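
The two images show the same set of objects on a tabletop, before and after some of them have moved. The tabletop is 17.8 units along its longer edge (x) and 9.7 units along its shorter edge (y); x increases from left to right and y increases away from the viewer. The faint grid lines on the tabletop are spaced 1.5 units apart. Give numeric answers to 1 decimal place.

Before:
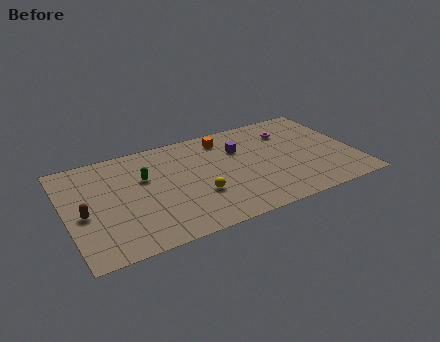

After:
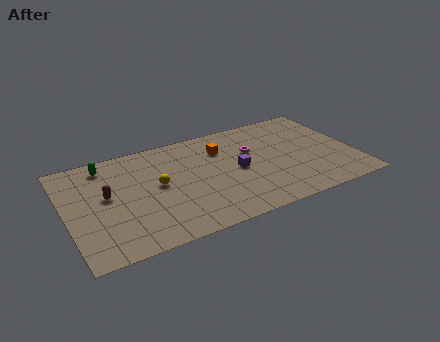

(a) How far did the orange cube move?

1.0

The orange cube was near (10.1, 8.1) before and (9.8, 7.1) after, so it travelled √(0.3² + 1.0²) ≈ 1.0 units.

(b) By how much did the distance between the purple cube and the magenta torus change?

-1.4

The distance was about 3.3 in the first image and 1.9 in the second, so they moved 1.4 units closer together.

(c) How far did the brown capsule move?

1.9

From (1.0, 4.3) to (2.5, 5.4), the brown capsule covered √(1.5² + 1.1²) ≈ 1.9 units.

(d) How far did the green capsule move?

3.0

The green capsule was near (4.9, 6.2) before and (2.7, 8.3) after, so it travelled √(2.2² + 2.1²) ≈ 3.0 units.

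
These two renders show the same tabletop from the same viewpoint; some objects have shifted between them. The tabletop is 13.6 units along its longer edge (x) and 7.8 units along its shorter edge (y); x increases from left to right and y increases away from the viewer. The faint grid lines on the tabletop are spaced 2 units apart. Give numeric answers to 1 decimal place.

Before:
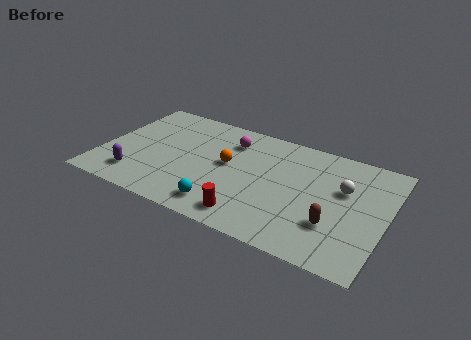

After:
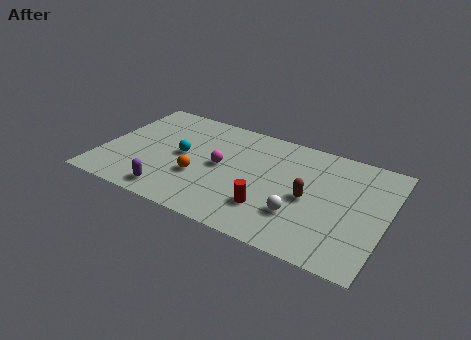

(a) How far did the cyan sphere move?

3.6

From (6.2, 1.3) to (3.8, 4.0), the cyan sphere covered √(2.4² + 2.7²) ≈ 3.6 units.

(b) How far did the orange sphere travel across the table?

1.9

The orange sphere moved from about (6.0, 4.3) to (4.8, 2.8), a distance of √(1.2² + 1.5²) ≈ 1.9.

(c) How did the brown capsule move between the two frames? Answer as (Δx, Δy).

(-1.3, 1.2)

From the two frames, the brown capsule sits at roughly (11.3, 2.4) before and (10.0, 3.6) after.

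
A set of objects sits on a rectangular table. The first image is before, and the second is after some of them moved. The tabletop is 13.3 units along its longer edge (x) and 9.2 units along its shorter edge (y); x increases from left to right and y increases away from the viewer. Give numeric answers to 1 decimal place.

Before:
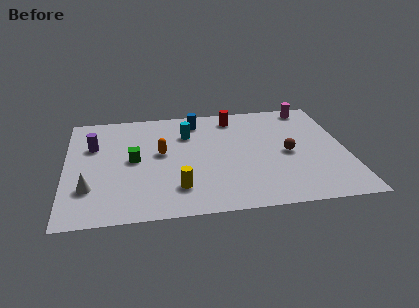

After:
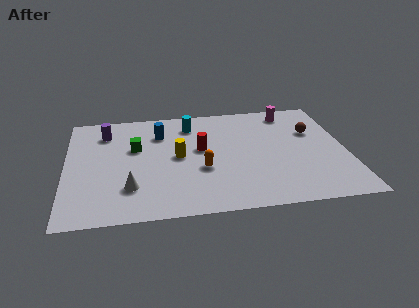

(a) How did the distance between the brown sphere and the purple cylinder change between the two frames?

+0.6

They were about 9.4 units apart before and 10.0 after — 0.6 units further apart.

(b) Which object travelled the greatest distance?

the red cylinder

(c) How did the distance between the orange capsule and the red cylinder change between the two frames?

-2.8

They were about 4.5 units apart before and 1.7 after — 2.8 units closer together.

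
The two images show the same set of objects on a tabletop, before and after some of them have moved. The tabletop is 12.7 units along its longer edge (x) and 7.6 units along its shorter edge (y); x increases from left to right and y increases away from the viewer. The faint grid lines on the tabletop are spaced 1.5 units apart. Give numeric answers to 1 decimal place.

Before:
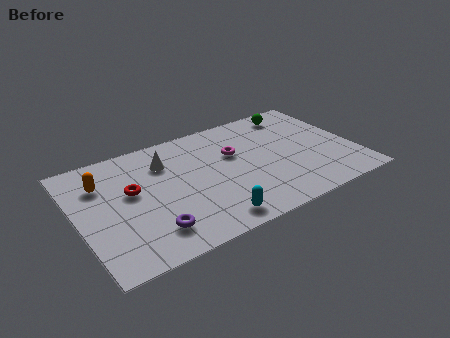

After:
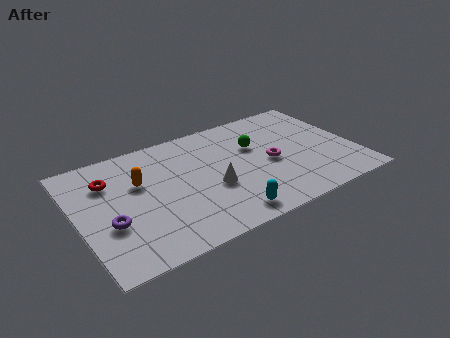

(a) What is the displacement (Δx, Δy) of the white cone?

(1.8, -2.6)

The white cone started near (4.2, 5.6) and ended near (6.0, 3.0).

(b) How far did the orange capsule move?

1.7

The orange capsule moved from about (1.3, 5.5) to (2.9, 4.8), a distance of √(1.6² + 0.7²) ≈ 1.7.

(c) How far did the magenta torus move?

2.0

The magenta torus was near (7.3, 4.8) before and (8.8, 3.5) after, so it travelled √(1.5² + 1.3²) ≈ 2.0 units.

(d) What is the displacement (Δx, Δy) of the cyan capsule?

(0.7, 0.0)

The cyan capsule started near (5.6, 1.0) and ended near (6.3, 1.0).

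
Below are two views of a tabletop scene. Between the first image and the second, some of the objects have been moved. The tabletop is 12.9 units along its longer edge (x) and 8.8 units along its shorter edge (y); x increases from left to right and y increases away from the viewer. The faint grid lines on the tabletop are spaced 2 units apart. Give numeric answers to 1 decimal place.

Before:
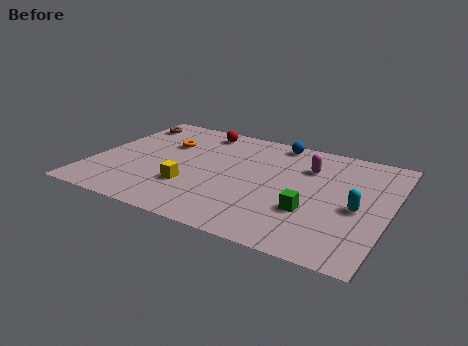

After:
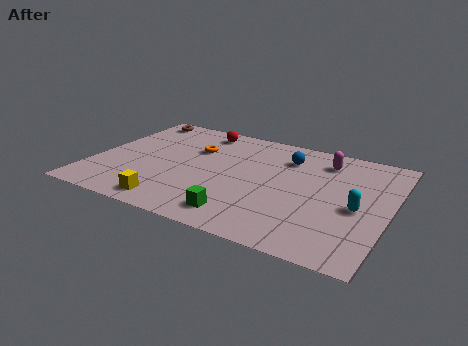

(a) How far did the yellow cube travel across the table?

1.7

From (4.5, 2.7) to (3.9, 1.1), the yellow cube covered √(0.6² + 1.6²) ≈ 1.7 units.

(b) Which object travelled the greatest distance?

the green cube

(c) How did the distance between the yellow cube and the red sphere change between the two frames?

+1.6

They were about 4.9 units apart before and 6.5 after — 1.6 units further apart.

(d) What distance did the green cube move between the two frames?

3.2

The green cube moved from about (9.7, 2.9) to (6.9, 1.4), a distance of √(2.8² + 1.5²) ≈ 3.2.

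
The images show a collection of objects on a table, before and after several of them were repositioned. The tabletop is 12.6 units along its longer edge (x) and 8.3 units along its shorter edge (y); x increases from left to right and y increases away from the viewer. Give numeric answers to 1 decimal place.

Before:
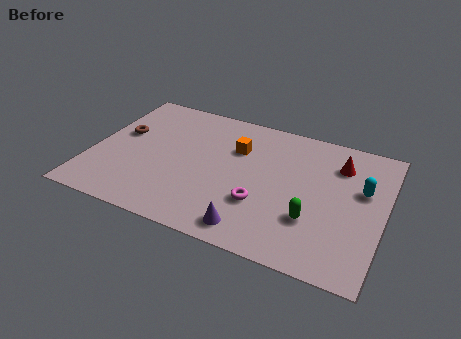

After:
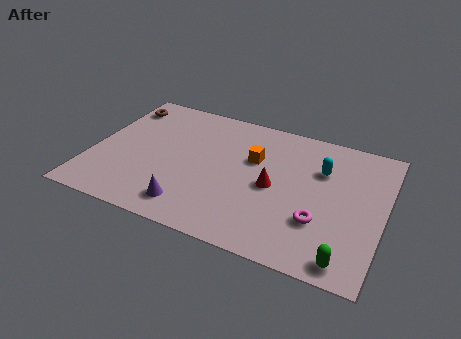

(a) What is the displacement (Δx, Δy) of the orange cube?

(0.8, -0.4)

From the two frames, the orange cube sits at roughly (6.1, 5.7) before and (6.9, 5.3) after.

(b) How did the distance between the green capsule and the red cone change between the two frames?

+0.7

Before: roughly 3.8 units apart; after: 4.5. That's 0.7 units further apart.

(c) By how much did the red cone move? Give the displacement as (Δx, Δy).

(-2.6, -2.4)

From the two frames, the red cone sits at roughly (10.5, 6.3) before and (7.9, 3.9) after.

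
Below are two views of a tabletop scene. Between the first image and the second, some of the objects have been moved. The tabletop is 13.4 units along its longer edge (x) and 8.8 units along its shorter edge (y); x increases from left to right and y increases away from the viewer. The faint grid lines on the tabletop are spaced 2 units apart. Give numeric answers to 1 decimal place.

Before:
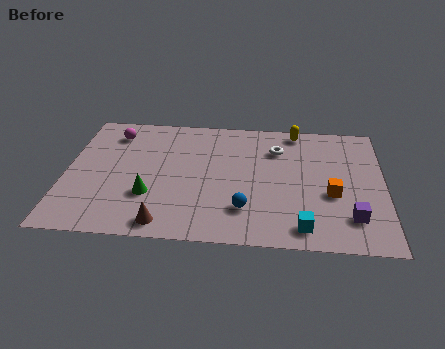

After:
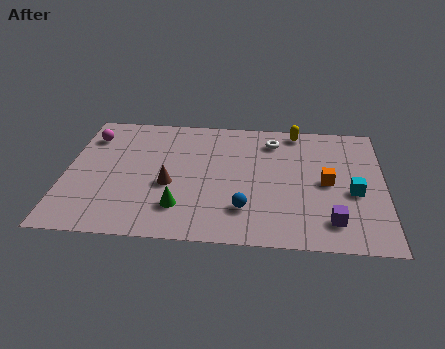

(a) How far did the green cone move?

1.5

The green cone moved from about (3.6, 2.8) to (4.9, 2.1), a distance of √(1.3² + 0.7²) ≈ 1.5.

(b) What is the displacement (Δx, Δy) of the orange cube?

(-0.2, 0.8)

The orange cube started near (11.2, 3.5) and ended near (11.0, 4.3).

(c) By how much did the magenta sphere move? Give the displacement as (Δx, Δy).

(-1.0, -0.3)

The magenta sphere was at about (1.9, 7.1) and moved to about (0.9, 6.8).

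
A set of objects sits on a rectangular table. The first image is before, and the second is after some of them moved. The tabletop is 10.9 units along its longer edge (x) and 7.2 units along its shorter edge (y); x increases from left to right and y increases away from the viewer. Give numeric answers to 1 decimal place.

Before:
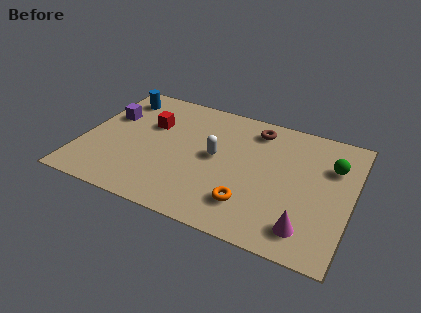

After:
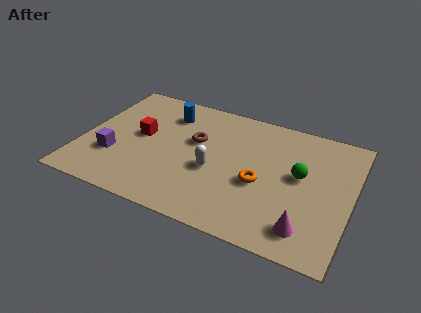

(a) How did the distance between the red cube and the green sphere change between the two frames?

-0.9

The distance was about 7.4 in the first image and 6.5 in the second, so they moved 0.9 units closer together.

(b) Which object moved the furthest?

the brown torus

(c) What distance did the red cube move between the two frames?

0.9

From (2.6, 4.7) to (2.3, 3.9), the red cube covered √(0.3² + 0.8²) ≈ 0.9 units.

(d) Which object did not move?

the magenta cone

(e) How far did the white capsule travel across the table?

0.8

From (5.4, 3.8) to (5.4, 3.0), the white capsule covered √(0.0² + 0.8²) ≈ 0.8 units.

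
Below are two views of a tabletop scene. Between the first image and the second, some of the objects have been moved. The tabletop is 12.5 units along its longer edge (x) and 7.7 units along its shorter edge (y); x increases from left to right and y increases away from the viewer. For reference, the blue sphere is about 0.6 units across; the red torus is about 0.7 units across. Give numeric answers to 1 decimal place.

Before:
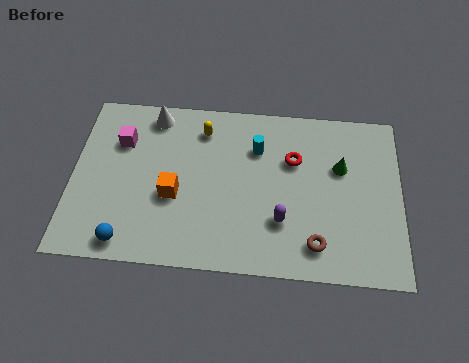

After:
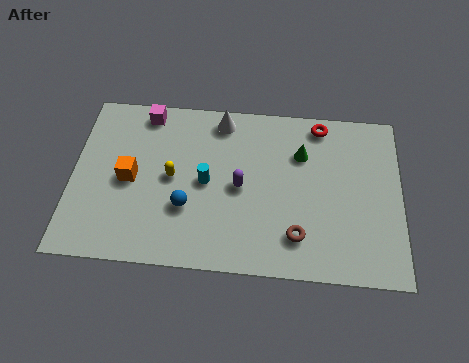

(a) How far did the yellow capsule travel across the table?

2.5

From (4.9, 6.2) to (3.8, 3.9), the yellow capsule covered √(1.1² + 2.3²) ≈ 2.5 units.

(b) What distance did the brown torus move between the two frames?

0.8

The brown torus moved from about (9.3, 1.4) to (8.6, 1.7), a distance of √(0.7² + 0.3²) ≈ 0.8.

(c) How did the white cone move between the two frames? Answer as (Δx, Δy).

(2.6, 0.0)

The white cone started near (3.0, 6.7) and ended near (5.6, 6.7).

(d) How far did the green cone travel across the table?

1.6

The green cone was near (10.2, 4.9) before and (8.7, 5.4) after, so it travelled √(1.5² + 0.5²) ≈ 1.6 units.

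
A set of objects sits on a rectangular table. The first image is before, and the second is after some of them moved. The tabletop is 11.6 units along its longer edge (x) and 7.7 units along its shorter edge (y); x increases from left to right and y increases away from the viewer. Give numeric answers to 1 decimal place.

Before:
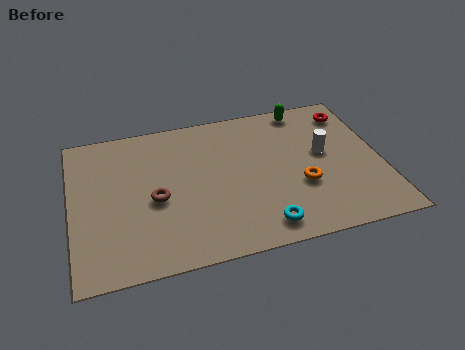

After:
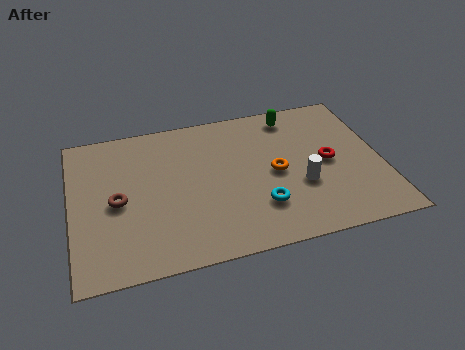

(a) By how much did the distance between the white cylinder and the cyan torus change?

-2.4

They were about 4.1 units apart before and 1.7 after — 2.4 units closer together.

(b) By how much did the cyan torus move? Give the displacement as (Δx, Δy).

(0.0, 1.0)

The cyan torus started near (6.9, 1.1) and ended near (6.9, 2.1).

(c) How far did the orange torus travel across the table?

1.3

The orange torus moved from about (8.5, 2.8) to (7.6, 3.7), a distance of √(0.9² + 0.9²) ≈ 1.3.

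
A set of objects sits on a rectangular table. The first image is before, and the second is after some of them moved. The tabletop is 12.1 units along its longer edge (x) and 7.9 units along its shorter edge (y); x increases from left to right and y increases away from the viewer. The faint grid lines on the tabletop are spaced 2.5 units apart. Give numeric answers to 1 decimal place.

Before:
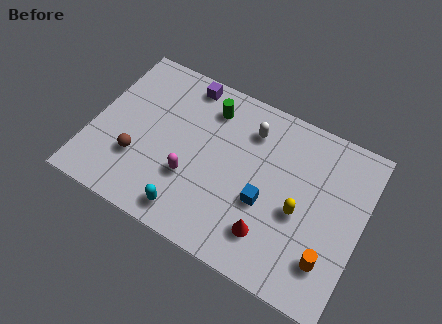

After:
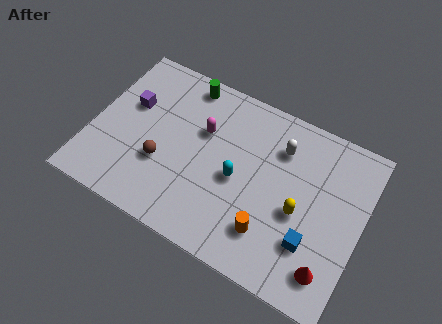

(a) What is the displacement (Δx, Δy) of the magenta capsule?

(0.2, 2.4)

The magenta capsule was at about (4.6, 2.7) and moved to about (4.8, 5.1).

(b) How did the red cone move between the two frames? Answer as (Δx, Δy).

(2.7, -0.3)

The red cone started near (8.3, 1.8) and ended near (11.0, 1.5).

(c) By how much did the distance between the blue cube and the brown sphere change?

+1.1

The distance was about 5.7 in the first image and 6.8 in the second, so they moved 1.1 units further apart.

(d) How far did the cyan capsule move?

3.1

From (4.8, 1.1) to (6.6, 3.6), the cyan capsule covered √(1.8² + 2.5²) ≈ 3.1 units.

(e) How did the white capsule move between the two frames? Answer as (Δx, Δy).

(1.4, -0.2)

The white capsule was at about (6.8, 6.1) and moved to about (8.2, 5.9).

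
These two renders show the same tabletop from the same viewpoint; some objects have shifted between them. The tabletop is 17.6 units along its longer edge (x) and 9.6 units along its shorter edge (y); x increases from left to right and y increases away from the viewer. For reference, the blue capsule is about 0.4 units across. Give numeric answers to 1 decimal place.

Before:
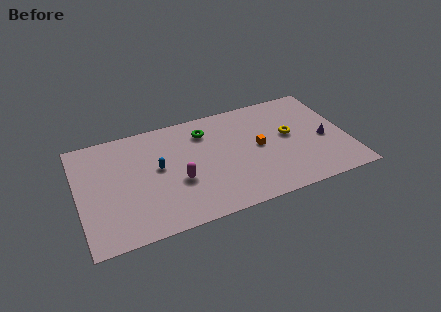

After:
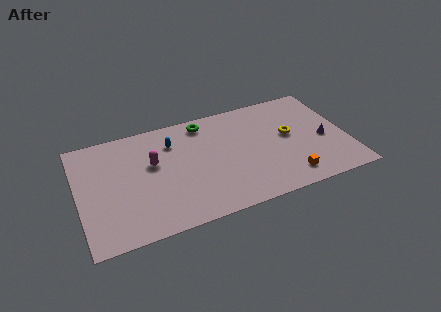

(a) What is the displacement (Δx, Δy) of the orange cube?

(1.6, -3.3)

From the two frames, the orange cube sits at roughly (11.8, 4.9) before and (13.4, 1.6) after.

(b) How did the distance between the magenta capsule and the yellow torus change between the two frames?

+1.3

Before: roughly 7.7 units apart; after: 9.0. That's 1.3 units further apart.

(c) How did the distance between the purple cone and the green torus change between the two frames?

+0.3

The distance was about 8.3 in the first image and 8.6 in the second, so they moved 0.3 units further apart.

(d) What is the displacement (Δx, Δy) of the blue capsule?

(1.1, 1.9)

From the two frames, the blue capsule sits at roughly (5.2, 5.3) before and (6.3, 7.2) after.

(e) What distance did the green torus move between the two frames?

0.8

From (8.5, 7.5) to (8.5, 8.3), the green torus covered √(0.0² + 0.8²) ≈ 0.8 units.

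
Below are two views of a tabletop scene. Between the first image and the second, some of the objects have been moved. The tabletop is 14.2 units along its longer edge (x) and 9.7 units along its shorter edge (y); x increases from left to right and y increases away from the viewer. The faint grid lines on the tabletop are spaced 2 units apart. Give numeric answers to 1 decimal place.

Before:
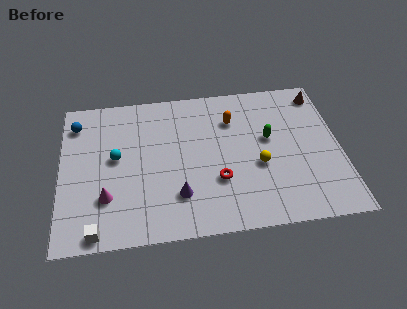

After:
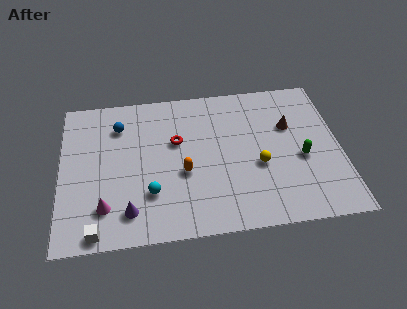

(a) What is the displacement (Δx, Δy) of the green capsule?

(1.6, -1.5)

The green capsule was at about (10.6, 5.6) and moved to about (12.2, 4.1).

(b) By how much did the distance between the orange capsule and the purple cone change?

-1.9

Before: roughly 5.4 units apart; after: 3.5. That's 1.9 units closer together.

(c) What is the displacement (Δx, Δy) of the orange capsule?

(-2.6, -3.2)

The orange capsule was at about (8.8, 7.1) and moved to about (6.2, 3.9).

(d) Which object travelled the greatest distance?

the orange capsule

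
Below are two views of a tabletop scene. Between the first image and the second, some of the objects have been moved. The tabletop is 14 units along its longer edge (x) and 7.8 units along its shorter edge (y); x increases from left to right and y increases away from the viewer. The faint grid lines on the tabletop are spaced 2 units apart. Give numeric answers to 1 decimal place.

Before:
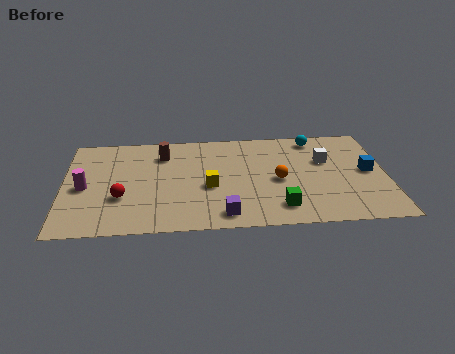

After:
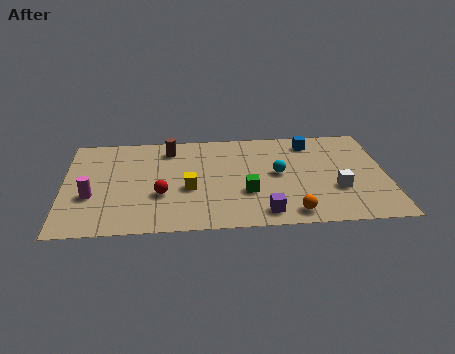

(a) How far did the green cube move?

1.8

From (9.3, 1.5) to (7.9, 2.7), the green cube covered √(1.4² + 1.2²) ≈ 1.8 units.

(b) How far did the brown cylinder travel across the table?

0.5

The brown cylinder moved from about (4.3, 6.0) to (4.6, 6.4), a distance of √(0.3² + 0.4²) ≈ 0.5.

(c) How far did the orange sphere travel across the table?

2.6

The orange sphere moved from about (9.3, 3.6) to (9.8, 1.0), a distance of √(0.5² + 2.6²) ≈ 2.6.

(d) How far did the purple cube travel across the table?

1.7

The purple cube was near (6.9, 1.1) before and (8.6, 1.1) after, so it travelled √(1.7² + 0.0²) ≈ 1.7 units.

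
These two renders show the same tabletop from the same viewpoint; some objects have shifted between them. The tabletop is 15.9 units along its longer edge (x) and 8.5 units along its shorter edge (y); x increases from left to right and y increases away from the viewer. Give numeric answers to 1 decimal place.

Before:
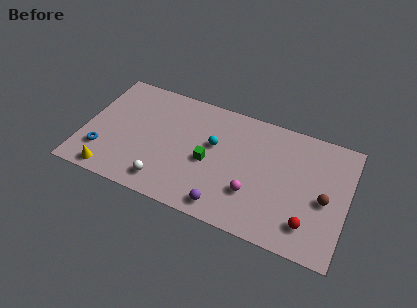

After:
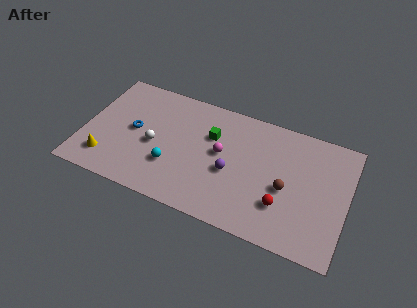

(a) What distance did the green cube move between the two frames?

1.9

From (7.6, 3.8) to (7.6, 5.7), the green cube covered √(0.0² + 1.9²) ≈ 1.9 units.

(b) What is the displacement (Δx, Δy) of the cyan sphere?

(-2.3, -2.4)

From the two frames, the cyan sphere sits at roughly (7.8, 5.1) before and (5.5, 2.7) after.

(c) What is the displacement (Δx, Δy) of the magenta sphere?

(-2.1, 2.1)

From the two frames, the magenta sphere sits at roughly (10.4, 2.6) before and (8.3, 4.7) after.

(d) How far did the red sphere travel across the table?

1.7

From (13.8, 1.8) to (12.2, 2.5), the red sphere covered √(1.6² + 0.7²) ≈ 1.7 units.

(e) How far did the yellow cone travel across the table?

1.0

The yellow cone moved from about (2.0, 0.9) to (1.6, 1.8), a distance of √(0.4² + 0.9²) ≈ 1.0.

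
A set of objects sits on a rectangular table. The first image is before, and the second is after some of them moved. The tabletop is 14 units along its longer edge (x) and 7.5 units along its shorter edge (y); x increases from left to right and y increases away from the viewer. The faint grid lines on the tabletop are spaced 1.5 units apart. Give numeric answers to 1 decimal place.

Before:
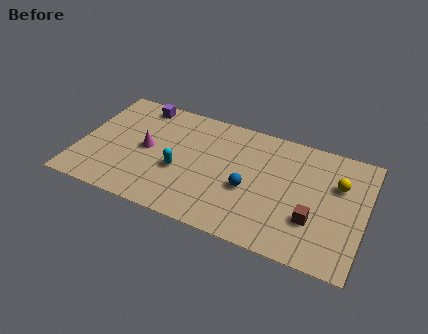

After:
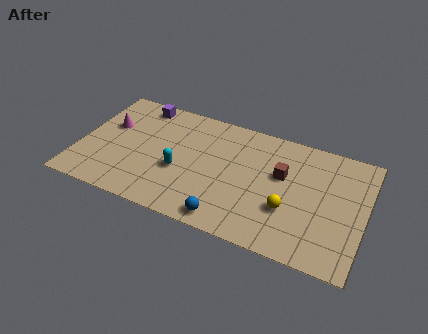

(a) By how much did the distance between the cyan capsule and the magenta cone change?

+2.2

Before: roughly 1.9 units apart; after: 4.1. That's 2.2 units further apart.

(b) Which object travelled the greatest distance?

the yellow sphere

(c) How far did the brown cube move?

2.8

The brown cube was near (11.6, 2.4) before and (9.9, 4.6) after, so it travelled √(1.7² + 2.2²) ≈ 2.8 units.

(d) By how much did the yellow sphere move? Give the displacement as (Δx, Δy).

(-2.2, -2.4)

The yellow sphere started near (12.6, 5.0) and ended near (10.4, 2.6).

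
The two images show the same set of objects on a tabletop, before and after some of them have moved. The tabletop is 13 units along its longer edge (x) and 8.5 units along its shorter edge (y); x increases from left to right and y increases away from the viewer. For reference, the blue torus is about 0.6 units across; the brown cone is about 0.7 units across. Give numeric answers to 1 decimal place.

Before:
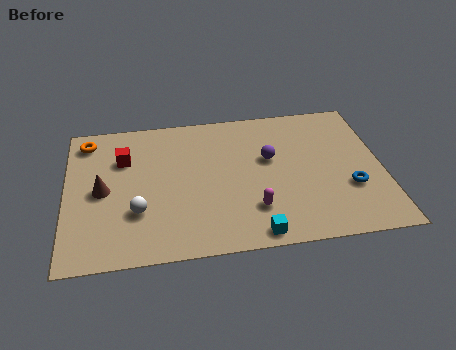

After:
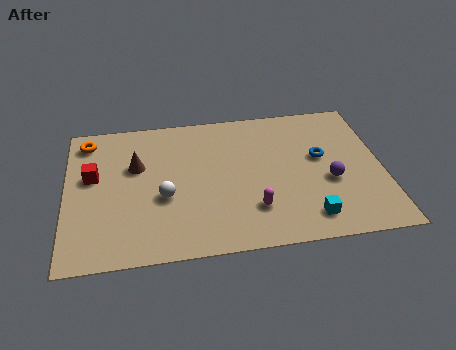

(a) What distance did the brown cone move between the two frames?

1.9

The brown cone moved from about (1.5, 4.1) to (2.9, 5.4), a distance of √(1.4² + 1.3²) ≈ 1.9.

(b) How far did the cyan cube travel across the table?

2.3

The cyan cube moved from about (7.6, 0.8) to (9.8, 1.4), a distance of √(2.2² + 0.6²) ≈ 2.3.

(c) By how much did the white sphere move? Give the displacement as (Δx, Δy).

(1.1, 0.7)

The white sphere started near (2.9, 2.7) and ended near (4.0, 3.4).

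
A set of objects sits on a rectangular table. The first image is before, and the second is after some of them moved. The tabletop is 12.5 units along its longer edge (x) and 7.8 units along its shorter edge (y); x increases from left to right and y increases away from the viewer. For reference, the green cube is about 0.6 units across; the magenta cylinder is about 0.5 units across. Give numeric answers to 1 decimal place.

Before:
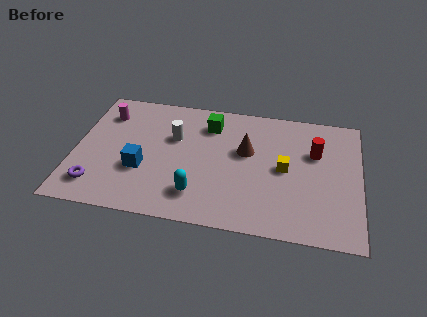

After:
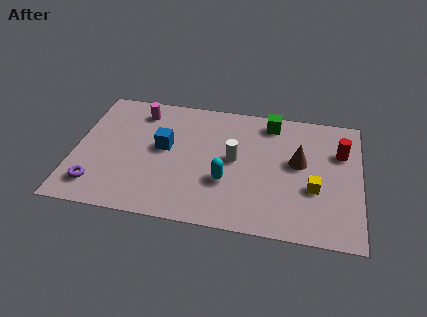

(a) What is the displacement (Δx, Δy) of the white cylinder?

(2.7, -0.9)

From the two frames, the white cylinder sits at roughly (4.3, 5.0) before and (7.0, 4.1) after.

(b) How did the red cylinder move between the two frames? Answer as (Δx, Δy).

(1.1, 0.2)

The red cylinder was at about (10.5, 5.1) and moved to about (11.6, 5.3).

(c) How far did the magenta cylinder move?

1.6

The magenta cylinder was near (1.2, 6.0) before and (2.7, 6.4) after, so it travelled √(1.5² + 0.4²) ≈ 1.6 units.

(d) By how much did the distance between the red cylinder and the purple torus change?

+1.1

They were about 10.1 units apart before and 11.2 after — 1.1 units further apart.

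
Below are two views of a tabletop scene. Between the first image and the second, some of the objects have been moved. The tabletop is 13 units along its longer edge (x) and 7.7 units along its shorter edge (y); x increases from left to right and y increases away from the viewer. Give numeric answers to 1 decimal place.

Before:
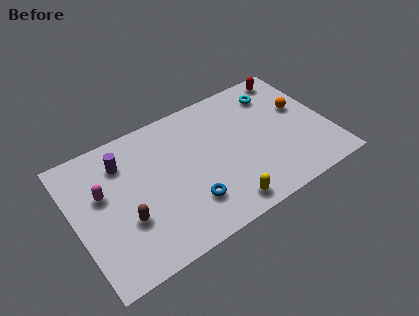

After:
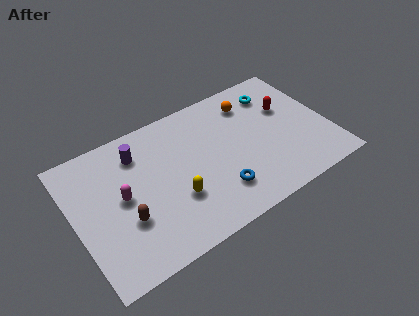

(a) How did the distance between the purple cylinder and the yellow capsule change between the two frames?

-2.9

The distance was about 6.6 in the first image and 3.7 in the second, so they moved 2.9 units closer together.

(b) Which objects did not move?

the brown capsule and the cyan torus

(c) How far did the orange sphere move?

2.8

From (11.8, 4.6) to (9.4, 6.1), the orange sphere covered √(2.4² + 1.5²) ≈ 2.8 units.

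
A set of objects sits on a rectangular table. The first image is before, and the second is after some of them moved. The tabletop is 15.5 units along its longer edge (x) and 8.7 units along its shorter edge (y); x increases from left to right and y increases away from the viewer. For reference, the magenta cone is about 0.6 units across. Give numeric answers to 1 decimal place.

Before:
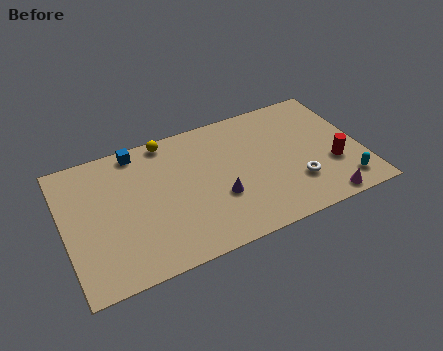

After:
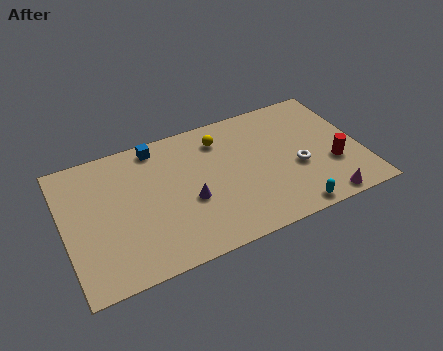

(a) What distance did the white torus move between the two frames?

1.0

From (11.9, 2.5) to (12.1, 3.5), the white torus covered √(0.2² + 1.0²) ≈ 1.0 units.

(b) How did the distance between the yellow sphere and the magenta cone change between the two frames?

-2.6

Before: roughly 10.3 units apart; after: 7.7. That's 2.6 units closer together.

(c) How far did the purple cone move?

1.6

The purple cone was near (7.9, 3.1) before and (6.4, 3.5) after, so it travelled √(1.5² + 0.4²) ≈ 1.6 units.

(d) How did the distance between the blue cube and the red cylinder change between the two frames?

-0.9

The distance was about 10.9 in the first image and 10.0 in the second, so they moved 0.9 units closer together.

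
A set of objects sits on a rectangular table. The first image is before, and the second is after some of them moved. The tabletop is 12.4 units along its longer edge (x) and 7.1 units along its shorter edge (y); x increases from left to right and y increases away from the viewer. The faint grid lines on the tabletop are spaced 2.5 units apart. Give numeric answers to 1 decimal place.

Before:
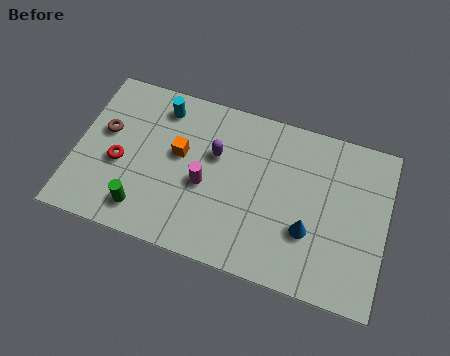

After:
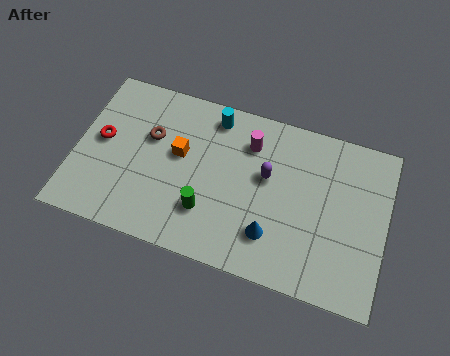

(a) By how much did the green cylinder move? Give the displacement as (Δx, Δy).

(2.5, 0.7)

The green cylinder was at about (2.9, 1.3) and moved to about (5.4, 2.0).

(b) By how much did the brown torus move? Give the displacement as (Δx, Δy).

(1.8, 0.3)

The brown torus was at about (1.1, 4.2) and moved to about (2.9, 4.5).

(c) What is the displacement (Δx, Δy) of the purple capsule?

(2.1, -0.3)

The purple capsule was at about (5.5, 4.5) and moved to about (7.6, 4.2).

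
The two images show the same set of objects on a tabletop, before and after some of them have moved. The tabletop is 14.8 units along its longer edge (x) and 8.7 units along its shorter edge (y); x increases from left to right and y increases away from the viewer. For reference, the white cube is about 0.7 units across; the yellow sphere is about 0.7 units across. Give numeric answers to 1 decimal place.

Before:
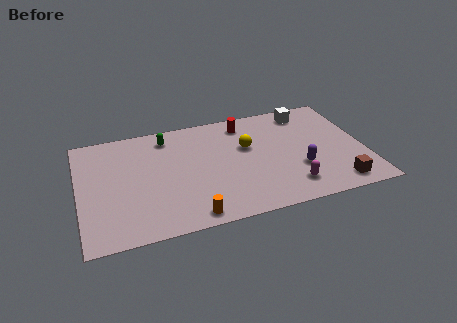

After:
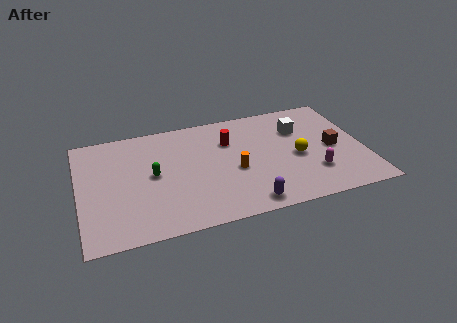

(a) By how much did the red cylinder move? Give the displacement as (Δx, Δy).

(-0.9, -1.2)

The red cylinder was at about (8.8, 7.3) and moved to about (7.9, 6.1).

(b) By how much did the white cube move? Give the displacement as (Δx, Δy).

(-0.5, -1.3)

From the two frames, the white cube sits at roughly (12.1, 7.4) before and (11.6, 6.1) after.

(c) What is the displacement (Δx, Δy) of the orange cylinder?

(2.5, 2.8)

The orange cylinder was at about (5.5, 0.9) and moved to about (8.0, 3.7).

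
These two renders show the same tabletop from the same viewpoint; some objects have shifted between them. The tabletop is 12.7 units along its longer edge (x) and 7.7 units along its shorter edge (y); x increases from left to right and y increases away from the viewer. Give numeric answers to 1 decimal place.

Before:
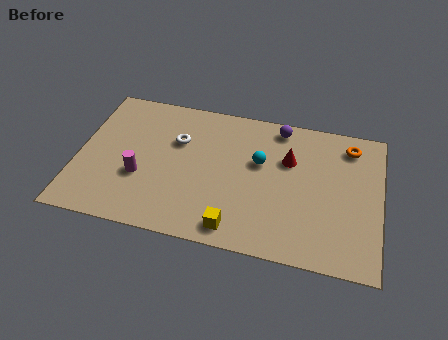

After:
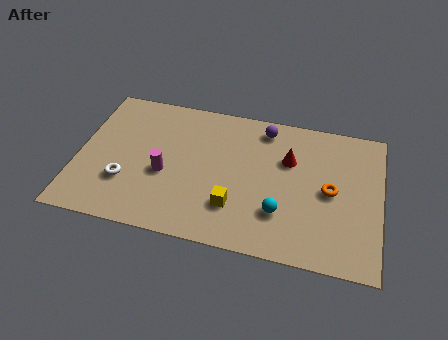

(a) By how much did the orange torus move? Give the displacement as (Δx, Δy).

(-0.7, -2.6)

The orange torus started near (11.3, 6.4) and ended near (10.6, 3.8).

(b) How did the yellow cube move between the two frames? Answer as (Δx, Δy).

(-0.1, 1.1)

The yellow cube started near (6.8, 1.0) and ended near (6.7, 2.1).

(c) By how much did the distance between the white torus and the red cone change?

+2.5

Before: roughly 4.7 units apart; after: 7.2. That's 2.5 units further apart.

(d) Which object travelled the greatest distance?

the white torus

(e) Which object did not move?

the red cone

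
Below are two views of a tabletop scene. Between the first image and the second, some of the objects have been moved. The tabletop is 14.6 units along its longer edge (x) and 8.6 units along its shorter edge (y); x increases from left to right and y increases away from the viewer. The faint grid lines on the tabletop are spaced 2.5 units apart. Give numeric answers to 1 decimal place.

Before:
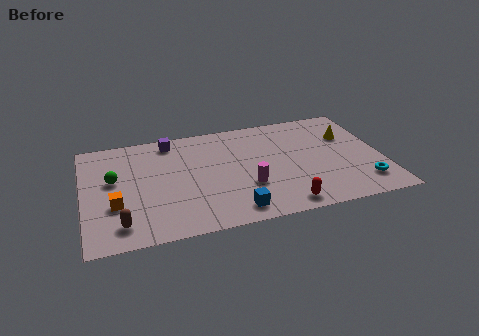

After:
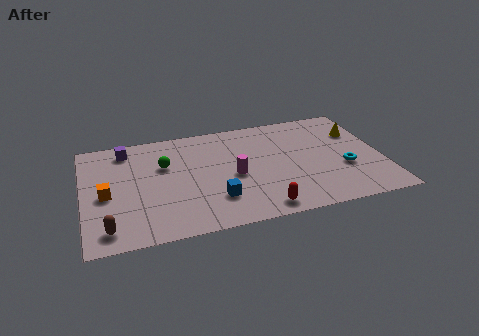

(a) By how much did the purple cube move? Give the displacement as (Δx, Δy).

(-2.2, -0.2)

From the two frames, the purple cube sits at roughly (4.4, 7.5) before and (2.2, 7.3) after.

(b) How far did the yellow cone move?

0.5

The yellow cone was near (13.1, 5.8) before and (13.6, 6.0) after, so it travelled √(0.5² + 0.2²) ≈ 0.5 units.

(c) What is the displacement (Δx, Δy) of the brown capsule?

(-0.6, -0.2)

From the two frames, the brown capsule sits at roughly (1.7, 1.5) before and (1.1, 1.3) after.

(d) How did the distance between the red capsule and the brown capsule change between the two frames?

-0.5

Before: roughly 7.8 units apart; after: 7.3. That's 0.5 units closer together.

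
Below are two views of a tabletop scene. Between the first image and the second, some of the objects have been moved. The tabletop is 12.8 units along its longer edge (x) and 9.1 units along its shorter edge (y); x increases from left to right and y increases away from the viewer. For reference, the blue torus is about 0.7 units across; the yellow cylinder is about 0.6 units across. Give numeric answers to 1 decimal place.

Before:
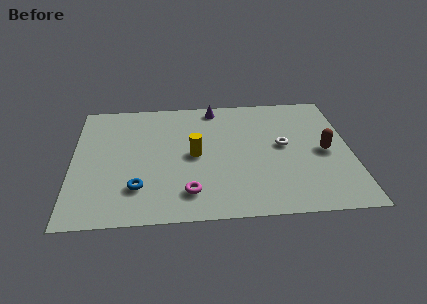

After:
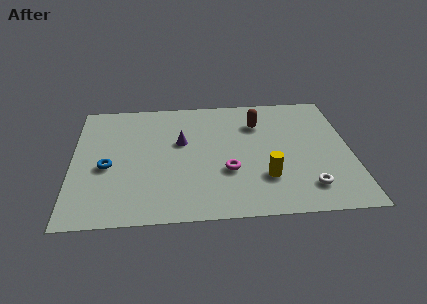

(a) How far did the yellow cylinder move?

3.7

The yellow cylinder was near (5.6, 4.5) before and (8.8, 2.6) after, so it travelled √(3.2² + 1.9²) ≈ 3.7 units.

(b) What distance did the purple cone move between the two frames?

3.1

The purple cone was near (6.6, 8.1) before and (5.0, 5.5) after, so it travelled √(1.6² + 2.6²) ≈ 3.1 units.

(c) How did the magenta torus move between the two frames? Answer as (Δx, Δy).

(1.8, 1.4)

The magenta torus was at about (5.3, 1.8) and moved to about (7.1, 3.2).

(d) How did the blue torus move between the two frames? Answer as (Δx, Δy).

(-1.4, 1.6)

From the two frames, the blue torus sits at roughly (3.0, 2.3) before and (1.6, 3.9) after.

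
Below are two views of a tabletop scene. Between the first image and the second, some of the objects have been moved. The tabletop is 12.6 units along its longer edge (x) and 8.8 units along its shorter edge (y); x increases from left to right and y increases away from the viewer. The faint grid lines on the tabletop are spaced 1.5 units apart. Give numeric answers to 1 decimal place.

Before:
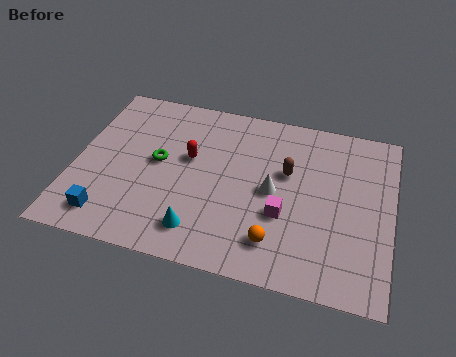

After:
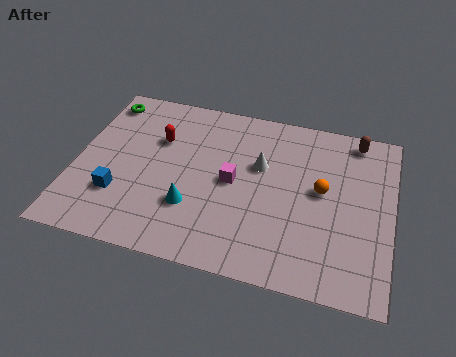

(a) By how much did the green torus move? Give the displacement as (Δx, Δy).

(-2.5, 2.8)

From the two frames, the green torus sits at roughly (3.3, 4.7) before and (0.8, 7.5) after.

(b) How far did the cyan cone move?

1.2

The cyan cone was near (5.2, 1.6) before and (4.8, 2.7) after, so it travelled √(0.4² + 1.1²) ≈ 1.2 units.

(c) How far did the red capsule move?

1.5

The red capsule moved from about (4.5, 5.2) to (3.2, 5.9), a distance of √(1.3² + 0.7²) ≈ 1.5.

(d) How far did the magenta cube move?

2.4

The magenta cube moved from about (8.4, 3.2) to (6.3, 4.4), a distance of √(2.1² + 1.2²) ≈ 2.4.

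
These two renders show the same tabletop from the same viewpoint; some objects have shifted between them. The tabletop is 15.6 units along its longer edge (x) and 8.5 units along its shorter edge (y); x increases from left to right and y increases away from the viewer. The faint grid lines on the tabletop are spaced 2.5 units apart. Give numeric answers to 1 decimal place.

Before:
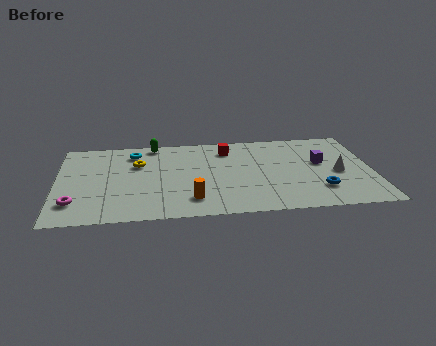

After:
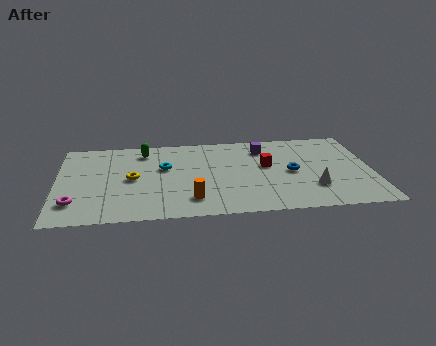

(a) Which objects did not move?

the orange cylinder and the magenta torus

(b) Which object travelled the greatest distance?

the purple cube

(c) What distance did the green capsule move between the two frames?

0.9

From (4.8, 7.7) to (4.3, 7.0), the green capsule covered √(0.5² + 0.7²) ≈ 0.9 units.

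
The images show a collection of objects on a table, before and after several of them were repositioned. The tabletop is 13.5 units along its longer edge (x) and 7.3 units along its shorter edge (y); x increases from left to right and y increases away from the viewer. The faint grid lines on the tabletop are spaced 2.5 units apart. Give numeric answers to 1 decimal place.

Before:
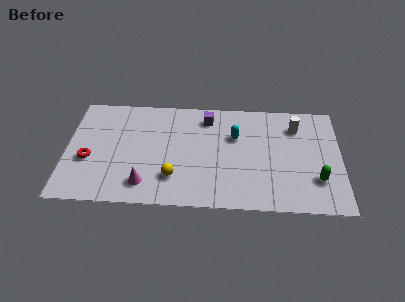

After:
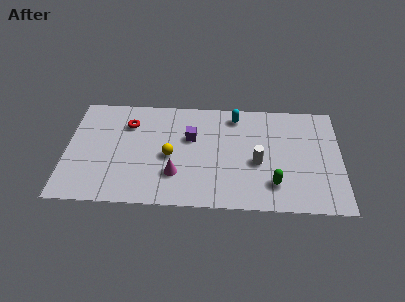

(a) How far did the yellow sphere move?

1.4

The yellow sphere moved from about (5.3, 1.9) to (5.1, 3.3), a distance of √(0.2² + 1.4²) ≈ 1.4.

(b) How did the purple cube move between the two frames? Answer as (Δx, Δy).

(-0.8, -1.4)

The purple cube started near (6.9, 6.0) and ended near (6.1, 4.6).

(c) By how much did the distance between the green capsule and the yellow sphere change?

-1.7

The distance was about 7.0 in the first image and 5.3 in the second, so they moved 1.7 units closer together.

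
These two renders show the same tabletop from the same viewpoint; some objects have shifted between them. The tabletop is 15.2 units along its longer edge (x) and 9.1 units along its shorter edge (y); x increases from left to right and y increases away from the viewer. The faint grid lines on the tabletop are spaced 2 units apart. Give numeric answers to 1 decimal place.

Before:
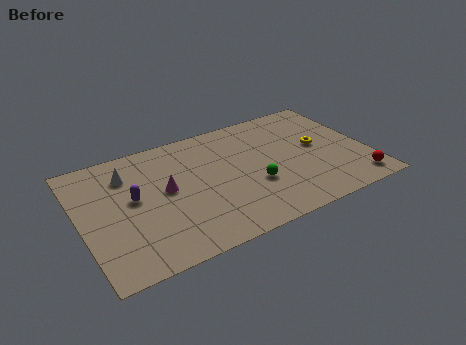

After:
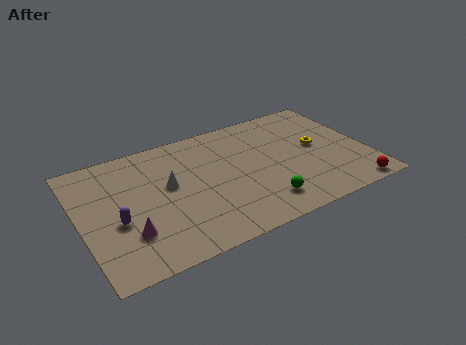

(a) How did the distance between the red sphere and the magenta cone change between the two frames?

+1.4

The distance was about 10.3 in the first image and 11.7 in the second, so they moved 1.4 units further apart.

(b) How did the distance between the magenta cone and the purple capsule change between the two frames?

-0.5

They were about 1.7 units apart before and 1.2 after — 0.5 units closer together.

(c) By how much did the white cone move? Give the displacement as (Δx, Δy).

(2.0, -1.7)

The white cone started near (2.7, 6.9) and ended near (4.7, 5.2).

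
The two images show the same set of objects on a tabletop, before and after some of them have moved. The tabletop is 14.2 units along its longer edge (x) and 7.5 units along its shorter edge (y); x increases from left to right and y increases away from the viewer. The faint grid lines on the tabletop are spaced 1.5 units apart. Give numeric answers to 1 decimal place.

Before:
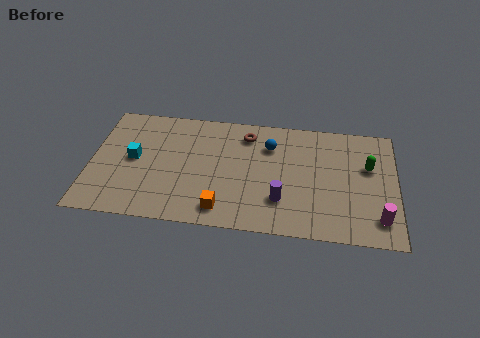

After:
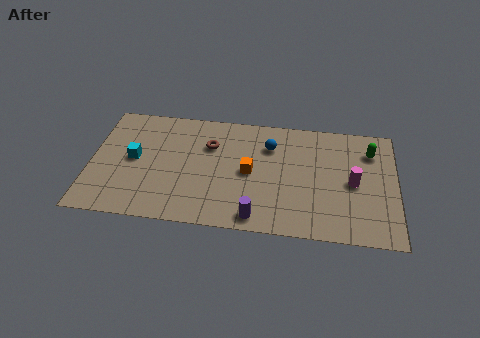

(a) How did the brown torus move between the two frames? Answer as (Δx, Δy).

(-1.7, -0.9)

From the two frames, the brown torus sits at roughly (7.2, 6.1) before and (5.5, 5.2) after.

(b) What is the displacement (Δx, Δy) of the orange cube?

(1.2, 2.5)

From the two frames, the orange cube sits at roughly (6.2, 1.2) before and (7.4, 3.7) after.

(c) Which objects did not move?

the cyan cube and the blue sphere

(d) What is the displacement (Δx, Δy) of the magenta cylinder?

(-1.2, 2.1)

The magenta cylinder was at about (13.4, 1.5) and moved to about (12.2, 3.6).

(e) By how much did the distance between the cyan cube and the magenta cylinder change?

-1.4

They were about 11.6 units apart before and 10.2 after — 1.4 units closer together.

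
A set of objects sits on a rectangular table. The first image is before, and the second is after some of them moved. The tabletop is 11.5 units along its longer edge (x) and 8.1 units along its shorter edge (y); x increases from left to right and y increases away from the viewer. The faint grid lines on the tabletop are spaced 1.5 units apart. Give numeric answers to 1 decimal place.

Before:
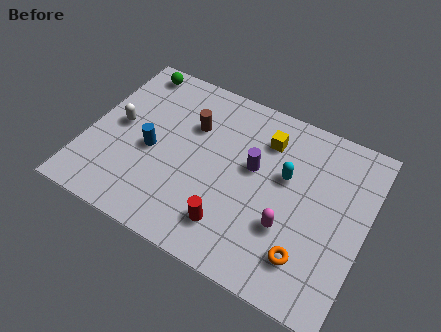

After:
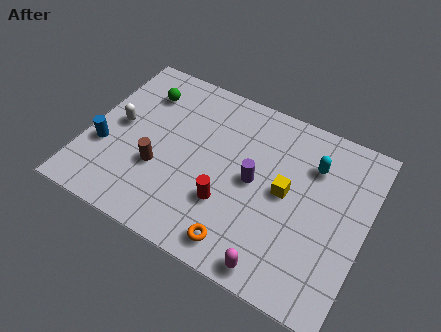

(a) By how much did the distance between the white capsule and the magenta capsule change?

+0.4

They were about 7.5 units apart before and 7.9 after — 0.4 units further apart.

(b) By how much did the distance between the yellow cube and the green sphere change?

+0.7

They were about 5.9 units apart before and 6.6 after — 0.7 units further apart.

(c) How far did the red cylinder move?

0.9

The red cylinder moved from about (6.3, 1.7) to (6.0, 2.6), a distance of √(0.3² + 0.9²) ≈ 0.9.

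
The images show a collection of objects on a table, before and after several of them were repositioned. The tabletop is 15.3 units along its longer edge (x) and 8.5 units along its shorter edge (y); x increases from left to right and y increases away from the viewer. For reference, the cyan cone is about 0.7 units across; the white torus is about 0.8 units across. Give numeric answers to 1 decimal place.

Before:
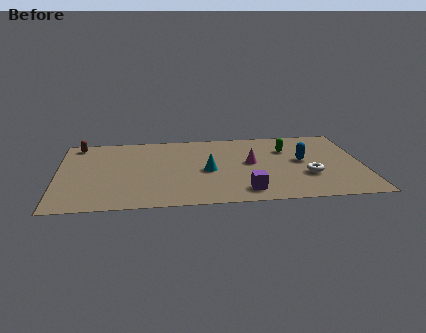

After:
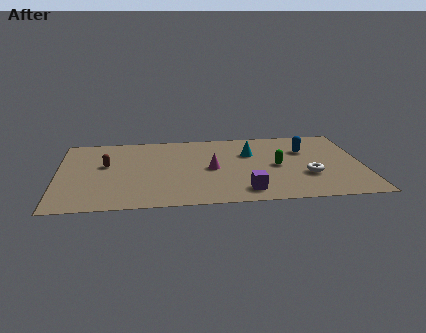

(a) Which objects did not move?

the white torus and the purple cube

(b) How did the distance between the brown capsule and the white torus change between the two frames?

-2.1

They were about 12.4 units apart before and 10.3 after — 2.1 units closer together.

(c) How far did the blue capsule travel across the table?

1.2

The blue capsule moved from about (12.3, 4.6) to (12.5, 5.8), a distance of √(0.2² + 1.2²) ≈ 1.2.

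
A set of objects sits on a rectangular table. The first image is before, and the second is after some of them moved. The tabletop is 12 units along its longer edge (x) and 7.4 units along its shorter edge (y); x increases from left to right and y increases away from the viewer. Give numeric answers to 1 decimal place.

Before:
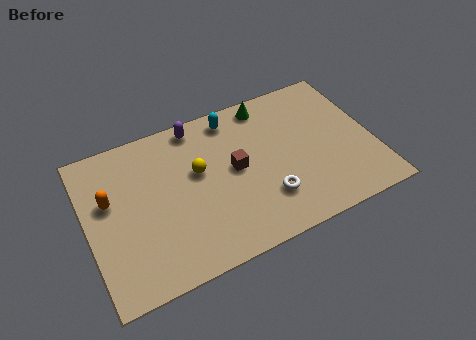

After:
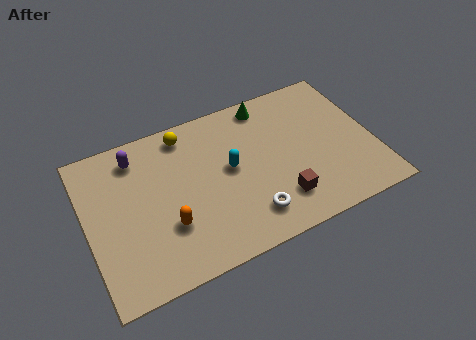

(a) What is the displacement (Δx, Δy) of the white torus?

(-0.8, -0.5)

The white torus was at about (7.3, 2.0) and moved to about (6.5, 1.5).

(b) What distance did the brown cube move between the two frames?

2.7

From (6.2, 3.9) to (7.8, 1.7), the brown cube covered √(1.6² + 2.2²) ≈ 2.7 units.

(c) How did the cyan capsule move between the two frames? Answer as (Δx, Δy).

(-0.4, -2.4)

From the two frames, the cyan capsule sits at roughly (6.4, 6.4) before and (6.0, 4.0) after.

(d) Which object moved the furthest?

the orange capsule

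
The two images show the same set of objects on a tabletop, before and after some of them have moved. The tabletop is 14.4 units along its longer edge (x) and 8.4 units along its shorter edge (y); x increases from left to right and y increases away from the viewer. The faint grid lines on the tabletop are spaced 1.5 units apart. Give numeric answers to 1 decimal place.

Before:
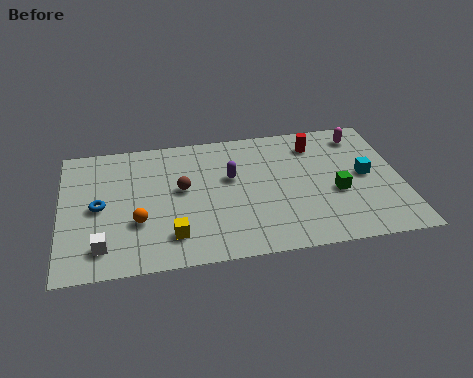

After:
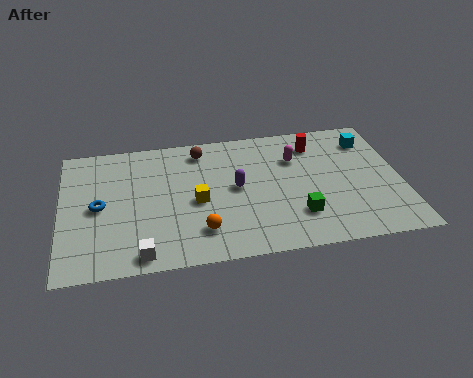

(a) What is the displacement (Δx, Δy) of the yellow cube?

(1.1, 2.0)

The yellow cube was at about (4.6, 1.8) and moved to about (5.7, 3.8).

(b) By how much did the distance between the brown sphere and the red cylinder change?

-1.2

They were about 6.1 units apart before and 4.9 after — 1.2 units closer together.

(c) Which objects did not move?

the red cylinder and the blue torus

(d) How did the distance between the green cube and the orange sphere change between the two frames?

-4.3

The distance was about 8.4 in the first image and 4.1 in the second, so they moved 4.3 units closer together.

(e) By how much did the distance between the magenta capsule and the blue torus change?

-3.1

They were about 11.7 units apart before and 8.6 after — 3.1 units closer together.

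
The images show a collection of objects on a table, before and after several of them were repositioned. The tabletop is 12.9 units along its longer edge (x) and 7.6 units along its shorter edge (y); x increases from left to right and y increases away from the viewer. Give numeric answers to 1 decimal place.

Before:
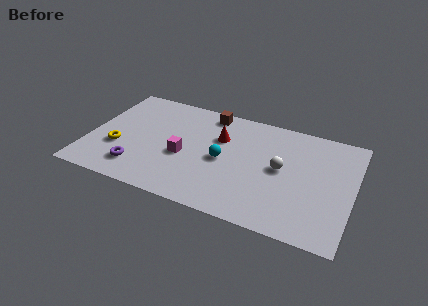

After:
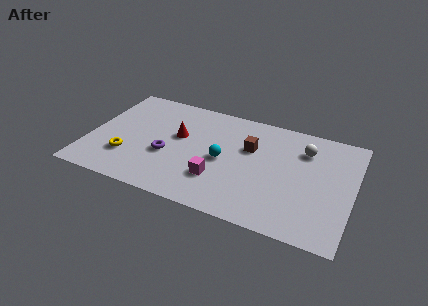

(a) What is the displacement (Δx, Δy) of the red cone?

(-2.0, -0.6)

The red cone was at about (6.3, 5.1) and moved to about (4.3, 4.5).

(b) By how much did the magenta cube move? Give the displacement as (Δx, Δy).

(1.8, -1.0)

From the two frames, the magenta cube sits at roughly (4.7, 3.2) before and (6.5, 2.2) after.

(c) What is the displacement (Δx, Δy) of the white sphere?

(1.0, 1.7)

From the two frames, the white sphere sits at roughly (9.4, 4.0) before and (10.4, 5.7) after.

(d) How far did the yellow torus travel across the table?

0.7

The yellow torus was near (1.5, 2.7) before and (2.0, 2.2) after, so it travelled √(0.5² + 0.5²) ≈ 0.7 units.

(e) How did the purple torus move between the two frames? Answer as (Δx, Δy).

(1.3, 1.4)

The purple torus started near (2.6, 1.6) and ended near (3.9, 3.0).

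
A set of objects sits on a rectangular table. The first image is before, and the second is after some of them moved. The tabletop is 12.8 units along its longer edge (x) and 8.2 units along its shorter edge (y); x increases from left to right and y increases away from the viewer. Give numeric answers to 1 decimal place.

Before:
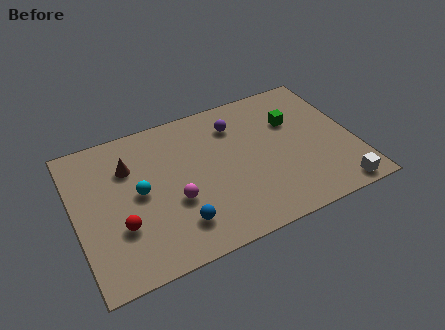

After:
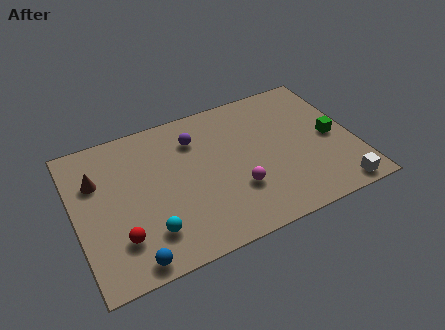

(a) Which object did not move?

the white cube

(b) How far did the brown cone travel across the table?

1.5

From (2.6, 5.8) to (1.1, 5.6), the brown cone covered √(1.5² + 0.2²) ≈ 1.5 units.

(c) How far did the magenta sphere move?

2.8

The magenta sphere was near (4.4, 3.1) before and (7.2, 2.6) after, so it travelled √(2.8² + 0.5²) ≈ 2.8 units.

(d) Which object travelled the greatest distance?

the magenta sphere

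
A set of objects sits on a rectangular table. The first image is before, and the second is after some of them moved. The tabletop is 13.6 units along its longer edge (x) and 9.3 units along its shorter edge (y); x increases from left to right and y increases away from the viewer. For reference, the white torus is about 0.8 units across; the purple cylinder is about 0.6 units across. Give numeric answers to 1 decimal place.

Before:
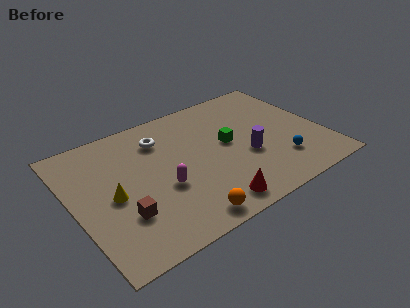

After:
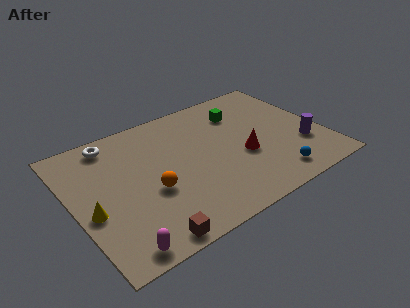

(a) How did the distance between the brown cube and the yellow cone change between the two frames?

+2.3

They were about 1.5 units apart before and 3.8 after — 2.3 units further apart.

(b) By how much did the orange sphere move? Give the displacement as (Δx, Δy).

(-1.3, 2.7)

The orange sphere started near (5.3, 1.0) and ended near (4.0, 3.7).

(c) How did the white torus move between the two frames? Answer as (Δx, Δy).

(-2.5, 1.0)

From the two frames, the white torus sits at roughly (5.1, 7.1) before and (2.6, 8.1) after.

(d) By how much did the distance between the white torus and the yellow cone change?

+0.5

The distance was about 4.2 in the first image and 4.7 in the second, so they moved 0.5 units further apart.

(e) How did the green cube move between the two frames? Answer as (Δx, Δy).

(1.1, 2.0)

The green cube was at about (8.5, 5.0) and moved to about (9.6, 7.0).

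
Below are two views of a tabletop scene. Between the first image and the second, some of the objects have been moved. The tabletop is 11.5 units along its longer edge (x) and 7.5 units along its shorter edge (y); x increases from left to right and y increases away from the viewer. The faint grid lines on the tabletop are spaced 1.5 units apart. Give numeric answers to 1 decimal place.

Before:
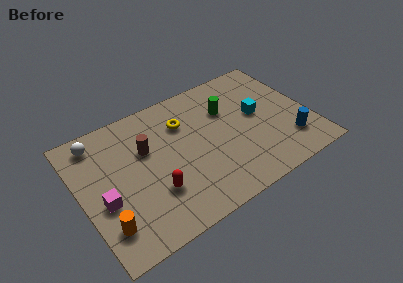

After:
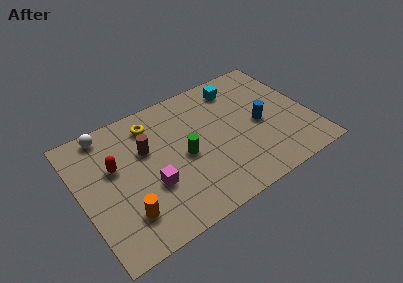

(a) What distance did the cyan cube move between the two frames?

2.2

The cyan cube moved from about (9.0, 4.1) to (8.3, 6.2), a distance of √(0.7² + 2.1²) ≈ 2.2.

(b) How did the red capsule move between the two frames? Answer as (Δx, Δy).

(-1.6, 2.3)

From the two frames, the red capsule sits at roughly (3.4, 2.3) before and (1.8, 4.6) after.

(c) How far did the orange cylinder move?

1.0

The orange cylinder moved from about (0.9, 1.7) to (1.9, 1.8), a distance of √(1.0² + 0.1²) ≈ 1.0.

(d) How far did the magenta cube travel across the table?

2.3

The magenta cube moved from about (1.0, 3.0) to (3.3, 2.7), a distance of √(2.3² + 0.3²) ≈ 2.3.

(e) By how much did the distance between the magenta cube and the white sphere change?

+0.9

Before: roughly 3.4 units apart; after: 4.3. That's 0.9 units further apart.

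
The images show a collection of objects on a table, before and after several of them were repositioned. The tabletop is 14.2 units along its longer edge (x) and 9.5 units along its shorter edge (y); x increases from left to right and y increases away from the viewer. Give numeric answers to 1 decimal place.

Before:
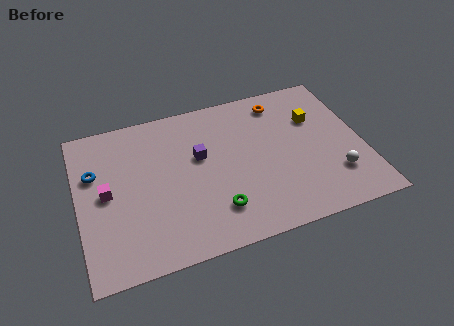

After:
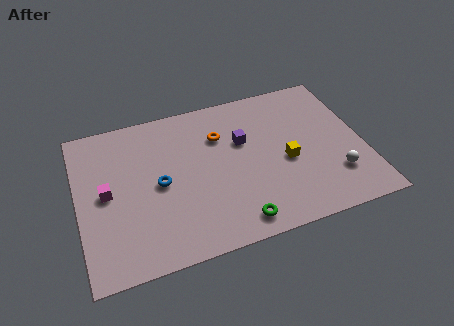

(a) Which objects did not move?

the white sphere and the magenta cube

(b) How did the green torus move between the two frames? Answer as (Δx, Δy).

(0.9, -1.0)

The green torus was at about (6.6, 2.2) and moved to about (7.5, 1.2).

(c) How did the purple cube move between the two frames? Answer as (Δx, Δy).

(2.2, 0.3)

The purple cube was at about (6.1, 5.7) and moved to about (8.3, 6.0).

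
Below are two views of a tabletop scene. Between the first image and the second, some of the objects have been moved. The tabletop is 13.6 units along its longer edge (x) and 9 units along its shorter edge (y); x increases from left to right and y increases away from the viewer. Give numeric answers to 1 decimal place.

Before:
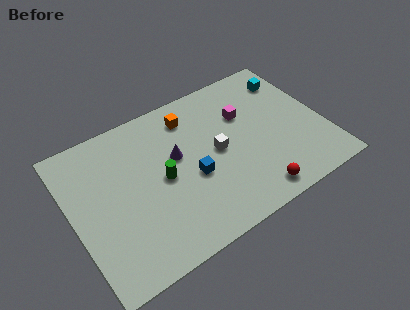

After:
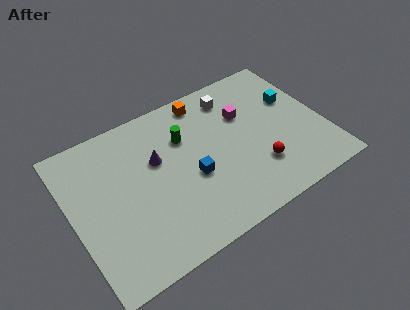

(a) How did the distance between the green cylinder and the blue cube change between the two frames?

+0.8

Before: roughly 1.7 units apart; after: 2.5. That's 0.8 units further apart.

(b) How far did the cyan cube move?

1.4

From (12.4, 7.1) to (12.3, 5.7), the cyan cube covered √(0.1² + 1.4²) ≈ 1.4 units.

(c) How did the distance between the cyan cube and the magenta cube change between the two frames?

-0.3

The distance was about 3.0 in the first image and 2.7 in the second, so they moved 0.3 units closer together.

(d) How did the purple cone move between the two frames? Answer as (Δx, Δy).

(-1.0, 0.3)

From the two frames, the purple cone sits at roughly (5.7, 5.3) before and (4.7, 5.6) after.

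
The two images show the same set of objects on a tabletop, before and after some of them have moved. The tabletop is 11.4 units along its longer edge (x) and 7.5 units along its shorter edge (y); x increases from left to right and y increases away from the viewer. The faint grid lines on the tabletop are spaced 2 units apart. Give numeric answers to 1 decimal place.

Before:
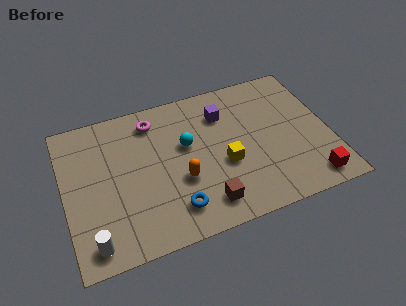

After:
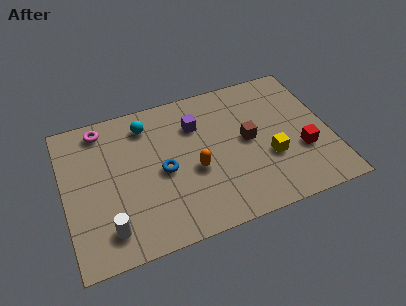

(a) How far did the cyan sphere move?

2.3

The cyan sphere was near (5.3, 4.5) before and (3.7, 6.1) after, so it travelled √(1.6² + 1.6²) ≈ 2.3 units.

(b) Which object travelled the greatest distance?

the brown cube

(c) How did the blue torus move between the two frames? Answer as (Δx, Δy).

(-0.3, 2.0)

The blue torus was at about (4.5, 1.5) and moved to about (4.2, 3.5).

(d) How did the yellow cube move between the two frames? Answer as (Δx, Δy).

(1.9, -0.3)

The yellow cube was at about (6.8, 3.0) and moved to about (8.7, 2.7).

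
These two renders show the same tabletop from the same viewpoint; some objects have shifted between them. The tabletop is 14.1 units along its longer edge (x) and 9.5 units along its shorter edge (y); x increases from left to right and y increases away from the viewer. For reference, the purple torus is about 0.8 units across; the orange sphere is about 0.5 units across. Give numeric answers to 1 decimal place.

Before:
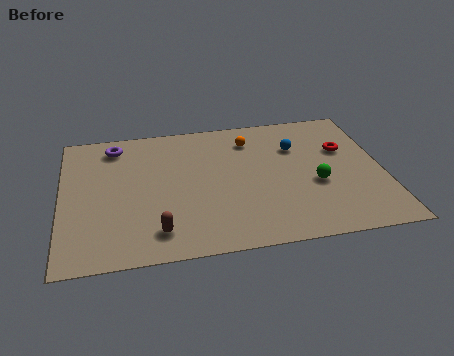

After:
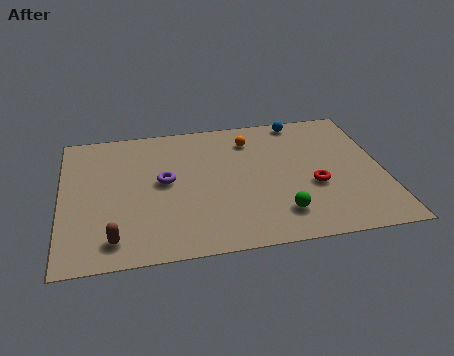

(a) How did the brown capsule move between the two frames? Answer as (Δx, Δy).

(-1.9, -0.2)

From the two frames, the brown capsule sits at roughly (4.1, 1.7) before and (2.2, 1.5) after.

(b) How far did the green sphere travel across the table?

2.5

The green sphere moved from about (11.1, 3.8) to (9.4, 2.0), a distance of √(1.7² + 1.8²) ≈ 2.5.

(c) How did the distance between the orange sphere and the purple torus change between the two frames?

-1.4

They were about 6.0 units apart before and 4.6 after — 1.4 units closer together.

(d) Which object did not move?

the orange sphere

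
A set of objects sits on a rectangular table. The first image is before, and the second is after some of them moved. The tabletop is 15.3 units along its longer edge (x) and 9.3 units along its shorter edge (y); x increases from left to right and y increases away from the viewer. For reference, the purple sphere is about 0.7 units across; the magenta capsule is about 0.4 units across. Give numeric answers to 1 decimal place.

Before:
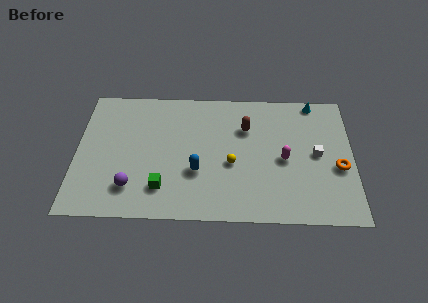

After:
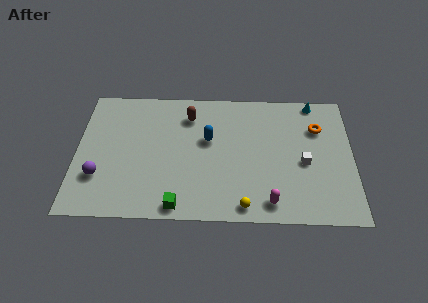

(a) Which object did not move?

the cyan cone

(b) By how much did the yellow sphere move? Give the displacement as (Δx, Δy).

(0.7, -2.9)

The yellow sphere was at about (8.6, 3.9) and moved to about (9.3, 1.0).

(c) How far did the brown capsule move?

3.3

From (9.4, 6.5) to (6.2, 7.3), the brown capsule covered √(3.2² + 0.8²) ≈ 3.3 units.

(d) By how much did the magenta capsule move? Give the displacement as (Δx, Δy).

(-0.8, -3.0)

The magenta capsule started near (11.5, 4.3) and ended near (10.7, 1.3).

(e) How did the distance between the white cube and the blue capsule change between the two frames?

-1.2

The distance was about 6.7 in the first image and 5.5 in the second, so they moved 1.2 units closer together.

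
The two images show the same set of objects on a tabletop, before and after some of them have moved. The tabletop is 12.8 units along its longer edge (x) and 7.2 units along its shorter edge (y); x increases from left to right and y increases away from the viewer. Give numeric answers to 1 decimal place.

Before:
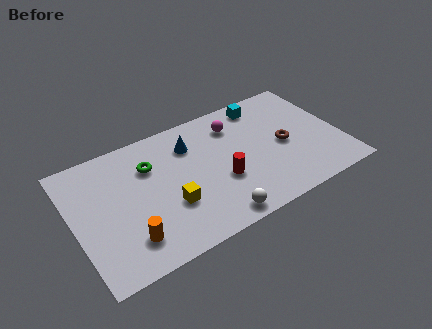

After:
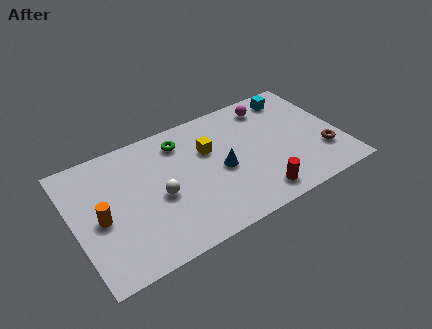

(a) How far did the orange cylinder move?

2.0

The orange cylinder moved from about (2.3, 1.6) to (1.2, 3.3), a distance of √(1.1² + 1.7²) ≈ 2.0.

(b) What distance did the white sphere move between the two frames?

3.3

The white sphere moved from about (6.3, 0.8) to (4.0, 3.2), a distance of √(2.3² + 2.4²) ≈ 3.3.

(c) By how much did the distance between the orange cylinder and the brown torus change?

+2.7

They were about 8.0 units apart before and 10.7 after — 2.7 units further apart.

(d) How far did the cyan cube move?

1.5

The cyan cube moved from about (9.5, 6.2) to (11.0, 6.1), a distance of √(1.5² + 0.1²) ≈ 1.5.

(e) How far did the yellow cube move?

3.1

From (4.4, 2.5) to (6.6, 4.7), the yellow cube covered √(2.2² + 2.2²) ≈ 3.1 units.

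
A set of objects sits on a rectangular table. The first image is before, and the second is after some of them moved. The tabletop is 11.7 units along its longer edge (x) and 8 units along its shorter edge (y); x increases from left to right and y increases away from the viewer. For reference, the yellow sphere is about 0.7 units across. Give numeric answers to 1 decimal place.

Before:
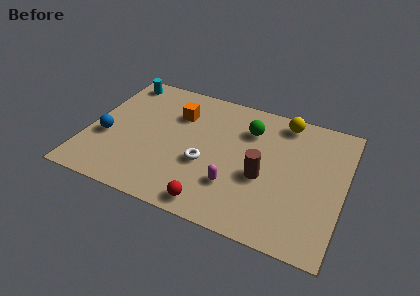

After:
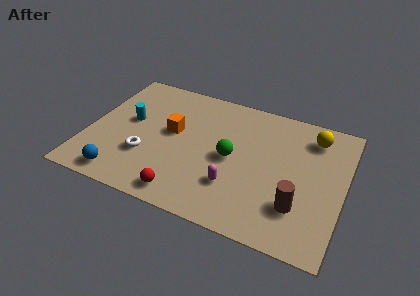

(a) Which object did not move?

the magenta capsule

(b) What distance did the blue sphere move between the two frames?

2.3

From (0.9, 3.1) to (1.9, 1.0), the blue sphere covered √(1.0² + 2.1²) ≈ 2.3 units.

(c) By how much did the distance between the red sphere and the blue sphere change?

-2.7

They were about 5.6 units apart before and 2.9 after — 2.7 units closer together.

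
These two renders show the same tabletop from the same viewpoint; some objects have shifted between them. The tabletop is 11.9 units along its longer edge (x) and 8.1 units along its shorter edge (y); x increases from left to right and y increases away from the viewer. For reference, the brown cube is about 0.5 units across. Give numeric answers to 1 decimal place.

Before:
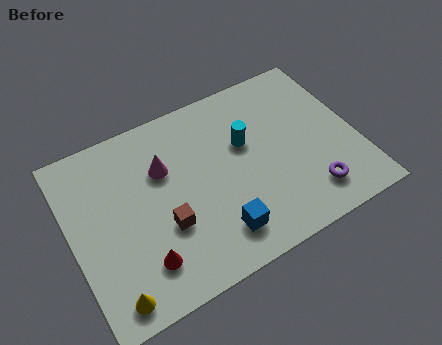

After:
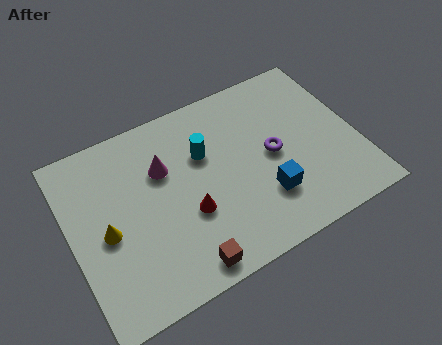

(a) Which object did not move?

the magenta cone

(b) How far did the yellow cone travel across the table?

2.7

The yellow cone moved from about (1.2, 1.0) to (1.4, 3.7), a distance of √(0.2² + 2.7²) ≈ 2.7.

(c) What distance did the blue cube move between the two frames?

2.2

The blue cube moved from about (5.7, 1.6) to (7.8, 2.3), a distance of √(2.1² + 0.7²) ≈ 2.2.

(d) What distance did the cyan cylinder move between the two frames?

1.7

The cyan cylinder was near (7.4, 5.0) before and (5.7, 5.3) after, so it travelled √(1.7² + 0.3²) ≈ 1.7 units.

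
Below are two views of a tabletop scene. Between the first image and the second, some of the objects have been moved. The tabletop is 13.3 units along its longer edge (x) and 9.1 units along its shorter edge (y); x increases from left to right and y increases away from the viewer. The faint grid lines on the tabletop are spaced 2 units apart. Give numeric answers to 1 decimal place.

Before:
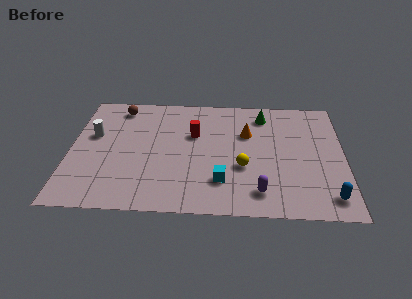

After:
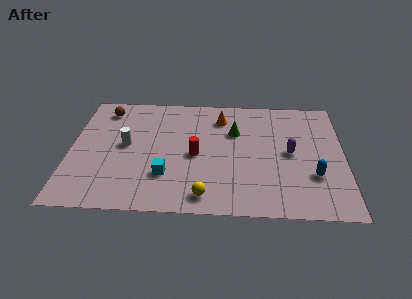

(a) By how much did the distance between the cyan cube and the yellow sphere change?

+0.9

Before: roughly 1.5 units apart; after: 2.4. That's 0.9 units further apart.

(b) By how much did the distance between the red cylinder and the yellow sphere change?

-0.4

They were about 3.4 units apart before and 3.0 after — 0.4 units closer together.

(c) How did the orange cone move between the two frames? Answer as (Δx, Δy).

(-1.3, 1.2)

The orange cone was at about (8.6, 6.0) and moved to about (7.3, 7.2).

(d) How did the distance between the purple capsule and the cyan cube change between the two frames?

+4.4

They were about 1.9 units apart before and 6.3 after — 4.4 units further apart.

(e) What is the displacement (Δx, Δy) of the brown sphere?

(-0.7, -0.2)

The brown sphere started near (2.3, 7.8) and ended near (1.6, 7.6).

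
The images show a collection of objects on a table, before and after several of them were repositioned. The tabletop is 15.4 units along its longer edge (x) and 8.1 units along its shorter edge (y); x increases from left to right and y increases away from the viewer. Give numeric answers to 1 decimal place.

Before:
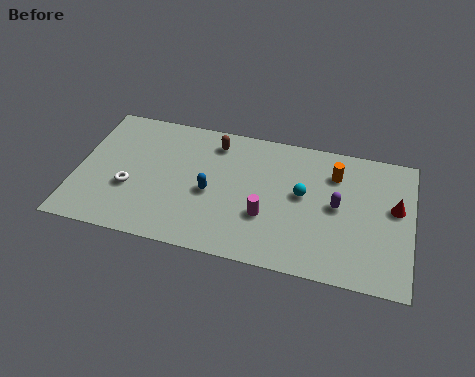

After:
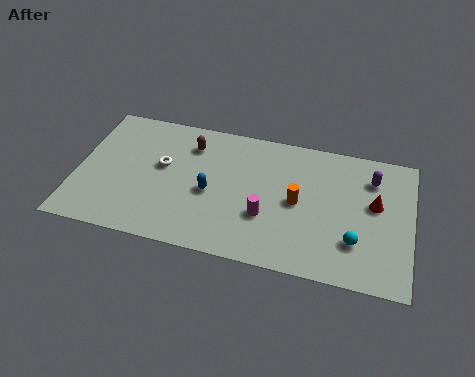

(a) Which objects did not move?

the magenta cylinder and the blue capsule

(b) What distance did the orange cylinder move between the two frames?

2.6

The orange cylinder moved from about (11.8, 6.1) to (10.2, 4.0), a distance of √(1.6² + 2.1²) ≈ 2.6.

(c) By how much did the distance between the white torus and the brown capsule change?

-3.2

They were about 5.2 units apart before and 2.0 after — 3.2 units closer together.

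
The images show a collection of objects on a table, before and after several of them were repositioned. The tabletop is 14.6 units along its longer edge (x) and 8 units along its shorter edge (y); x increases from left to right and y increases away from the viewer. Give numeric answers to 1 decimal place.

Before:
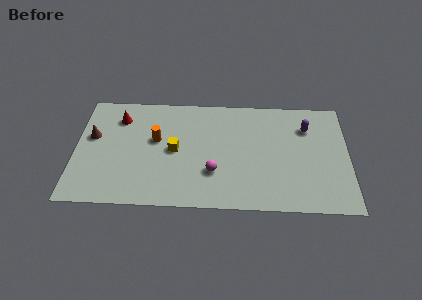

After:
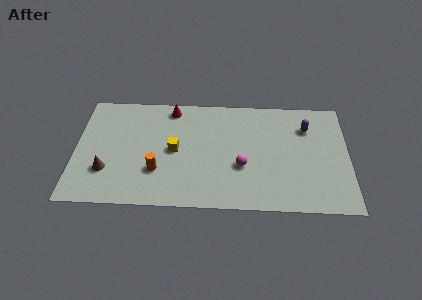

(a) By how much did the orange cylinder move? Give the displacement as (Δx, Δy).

(0.1, -2.2)

From the two frames, the orange cylinder sits at roughly (4.3, 4.7) before and (4.4, 2.5) after.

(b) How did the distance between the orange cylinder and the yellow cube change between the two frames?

+0.5

The distance was about 1.2 in the first image and 1.7 in the second, so they moved 0.5 units further apart.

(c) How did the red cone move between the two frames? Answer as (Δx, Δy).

(2.8, 0.8)

From the two frames, the red cone sits at roughly (2.3, 6.2) before and (5.1, 7.0) after.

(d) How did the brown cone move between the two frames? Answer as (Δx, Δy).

(0.8, -2.4)

The brown cone started near (0.9, 4.8) and ended near (1.7, 2.4).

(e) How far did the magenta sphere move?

1.6

From (7.4, 2.5) to (8.9, 3.0), the magenta sphere covered √(1.5² + 0.5²) ≈ 1.6 units.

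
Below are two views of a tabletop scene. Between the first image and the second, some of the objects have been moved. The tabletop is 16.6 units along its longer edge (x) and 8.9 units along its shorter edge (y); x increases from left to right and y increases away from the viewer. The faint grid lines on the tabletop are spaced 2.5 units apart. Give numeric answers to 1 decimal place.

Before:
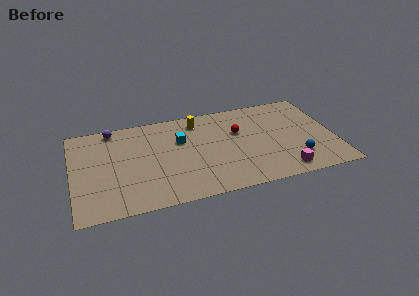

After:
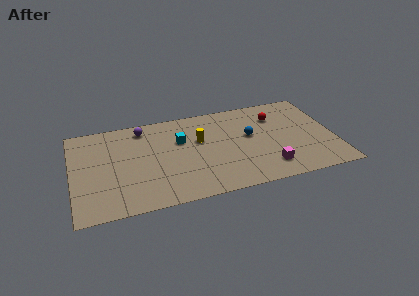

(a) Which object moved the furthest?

the blue sphere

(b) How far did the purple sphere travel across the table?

1.9

The purple sphere moved from about (2.7, 8.0) to (4.6, 7.6), a distance of √(1.9² + 0.4²) ≈ 1.9.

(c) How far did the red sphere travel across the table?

2.7

The red sphere moved from about (10.6, 5.7) to (13.1, 6.6), a distance of √(2.5² + 0.9²) ≈ 2.7.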